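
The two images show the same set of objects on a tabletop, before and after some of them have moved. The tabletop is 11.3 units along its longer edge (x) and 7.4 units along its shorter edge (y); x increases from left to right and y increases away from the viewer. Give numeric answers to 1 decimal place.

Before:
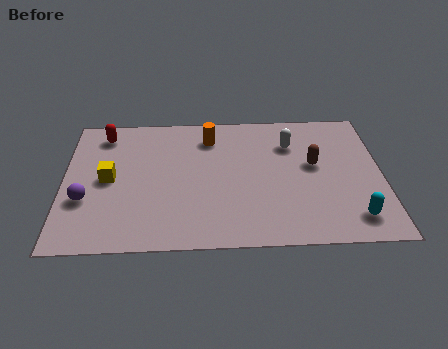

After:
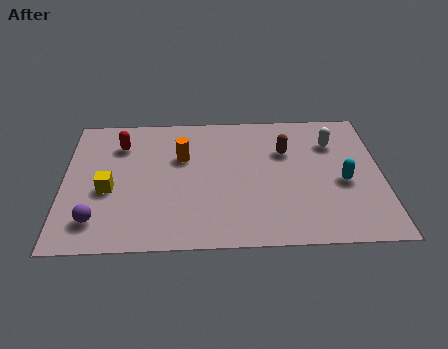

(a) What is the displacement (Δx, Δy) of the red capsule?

(0.6, -0.6)

The red capsule started near (1.4, 6.2) and ended near (2.0, 5.6).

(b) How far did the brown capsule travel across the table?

1.3

The brown capsule moved from about (8.9, 4.2) to (7.9, 5.0), a distance of √(1.0² + 0.8²) ≈ 1.3.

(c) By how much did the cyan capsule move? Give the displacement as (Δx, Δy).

(-0.3, 1.9)

The cyan capsule started near (10.2, 1.3) and ended near (9.9, 3.2).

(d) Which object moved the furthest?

the cyan capsule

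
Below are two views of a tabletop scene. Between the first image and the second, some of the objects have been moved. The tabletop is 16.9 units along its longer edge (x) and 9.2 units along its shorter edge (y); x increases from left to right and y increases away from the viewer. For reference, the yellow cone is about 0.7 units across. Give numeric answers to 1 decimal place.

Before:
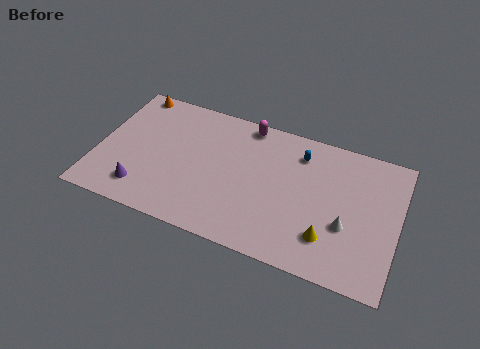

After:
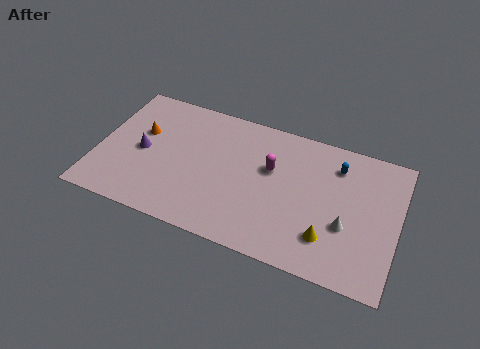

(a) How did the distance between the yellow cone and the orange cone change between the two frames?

-1.9

Before: roughly 13.3 units apart; after: 11.4. That's 1.9 units closer together.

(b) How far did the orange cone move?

2.8

The orange cone moved from about (1.4, 8.4) to (2.3, 5.7), a distance of √(0.9² + 2.7²) ≈ 2.8.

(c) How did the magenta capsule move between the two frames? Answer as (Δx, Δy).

(1.6, -2.6)

The magenta capsule started near (8.1, 8.3) and ended near (9.7, 5.7).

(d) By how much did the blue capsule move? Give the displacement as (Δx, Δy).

(2.1, -0.1)

From the two frames, the blue capsule sits at roughly (11.2, 7.3) before and (13.3, 7.2) after.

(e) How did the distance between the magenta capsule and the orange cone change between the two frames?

+0.7

Before: roughly 6.7 units apart; after: 7.4. That's 0.7 units further apart.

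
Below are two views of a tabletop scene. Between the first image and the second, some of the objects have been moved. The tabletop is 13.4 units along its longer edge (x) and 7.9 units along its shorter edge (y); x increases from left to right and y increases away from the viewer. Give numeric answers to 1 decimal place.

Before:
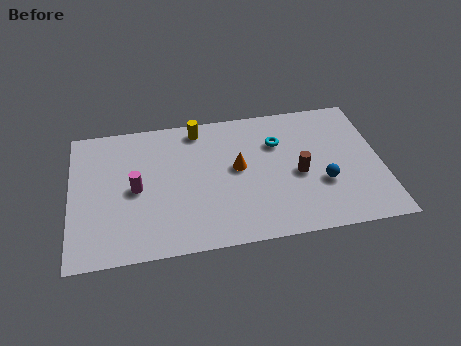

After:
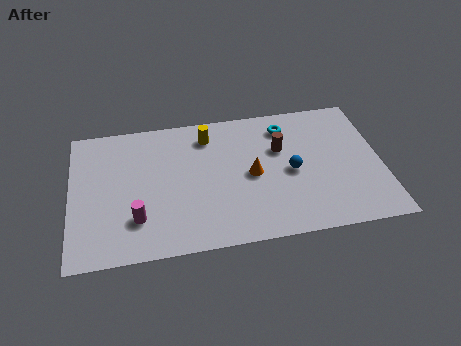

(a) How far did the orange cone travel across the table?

0.8

The orange cone was near (7.2, 4.3) before and (7.8, 3.8) after, so it travelled √(0.6² + 0.5²) ≈ 0.8 units.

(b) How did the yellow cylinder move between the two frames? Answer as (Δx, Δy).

(0.4, -0.5)

The yellow cylinder was at about (5.6, 6.9) and moved to about (6.0, 6.4).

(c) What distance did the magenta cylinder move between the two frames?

1.7

The magenta cylinder moved from about (2.8, 3.8) to (2.8, 2.1), a distance of √(0.0² + 1.7²) ≈ 1.7.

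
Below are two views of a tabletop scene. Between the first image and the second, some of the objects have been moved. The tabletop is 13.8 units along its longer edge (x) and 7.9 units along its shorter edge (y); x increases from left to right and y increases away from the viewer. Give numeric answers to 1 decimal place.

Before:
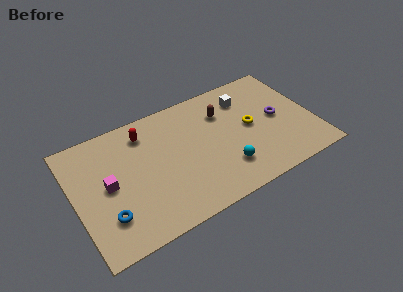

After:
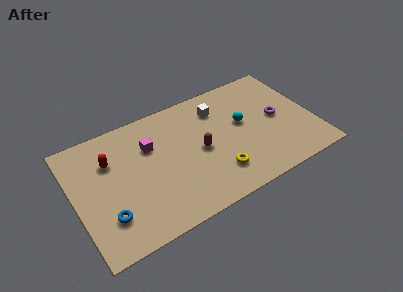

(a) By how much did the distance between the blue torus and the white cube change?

-1.4

The distance was about 9.5 in the first image and 8.1 in the second, so they moved 1.4 units closer together.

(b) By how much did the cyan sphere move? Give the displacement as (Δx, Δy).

(1.4, 2.5)

The cyan sphere was at about (8.4, 2.0) and moved to about (9.8, 4.5).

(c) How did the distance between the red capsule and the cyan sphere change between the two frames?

+1.7

The distance was about 6.0 in the first image and 7.7 in the second, so they moved 1.7 units further apart.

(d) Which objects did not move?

the purple torus and the blue torus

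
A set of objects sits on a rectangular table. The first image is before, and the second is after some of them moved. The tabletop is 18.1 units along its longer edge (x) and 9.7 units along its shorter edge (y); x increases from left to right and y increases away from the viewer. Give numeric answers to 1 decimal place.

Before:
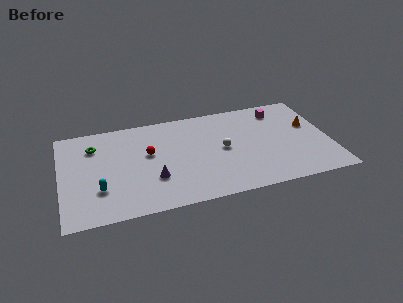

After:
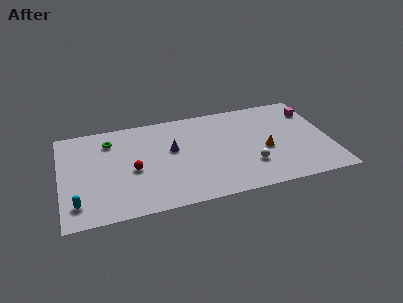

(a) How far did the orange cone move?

3.7

The orange cone moved from about (16.9, 5.9) to (13.7, 4.1), a distance of √(3.2² + 1.8²) ≈ 3.7.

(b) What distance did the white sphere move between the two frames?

2.7

The white sphere moved from about (10.9, 4.9) to (12.6, 2.8), a distance of √(1.7² + 2.1²) ≈ 2.7.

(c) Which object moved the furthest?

the orange cone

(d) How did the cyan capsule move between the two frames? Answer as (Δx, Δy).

(-1.5, -1.0)

The cyan capsule started near (2.5, 2.9) and ended near (1.0, 1.9).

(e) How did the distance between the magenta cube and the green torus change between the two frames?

+1.1

The distance was about 12.7 in the first image and 13.8 in the second, so they moved 1.1 units further apart.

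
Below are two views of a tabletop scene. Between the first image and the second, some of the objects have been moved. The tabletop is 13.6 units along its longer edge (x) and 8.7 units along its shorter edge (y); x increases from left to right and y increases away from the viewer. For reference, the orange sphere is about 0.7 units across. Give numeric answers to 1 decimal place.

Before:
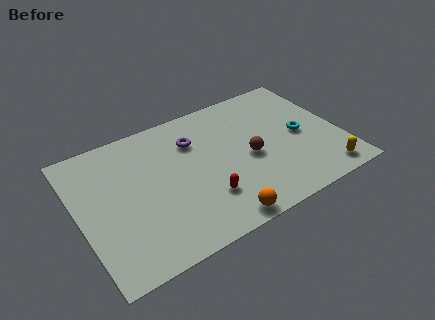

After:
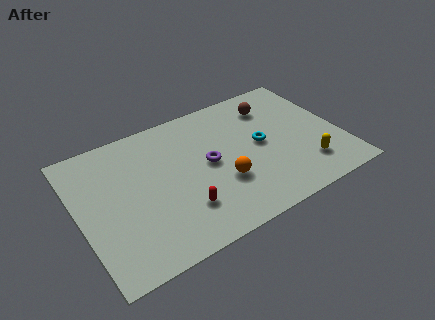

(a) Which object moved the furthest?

the brown sphere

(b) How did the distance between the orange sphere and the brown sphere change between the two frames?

+1.2

The distance was about 3.8 in the first image and 5.0 in the second, so they moved 1.2 units further apart.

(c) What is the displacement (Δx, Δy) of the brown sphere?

(1.7, 2.9)

From the two frames, the brown sphere sits at roughly (8.8, 3.9) before and (10.5, 6.8) after.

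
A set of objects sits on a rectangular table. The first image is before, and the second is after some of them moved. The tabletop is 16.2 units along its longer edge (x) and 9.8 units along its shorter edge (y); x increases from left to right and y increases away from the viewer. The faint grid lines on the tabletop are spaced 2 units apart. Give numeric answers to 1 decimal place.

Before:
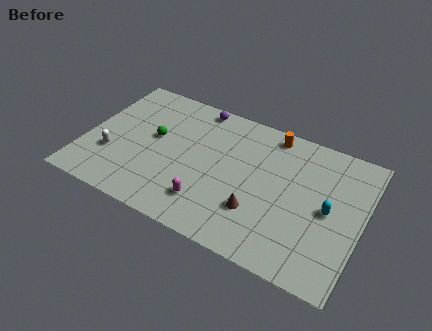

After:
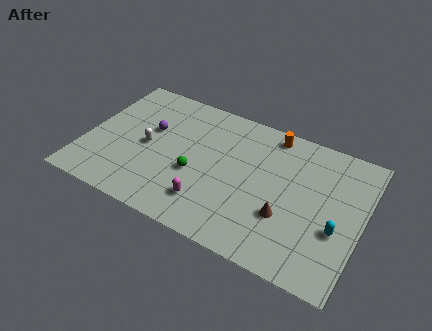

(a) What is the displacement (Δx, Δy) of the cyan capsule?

(0.6, -1.1)

The cyan capsule started near (14.3, 4.8) and ended near (14.9, 3.7).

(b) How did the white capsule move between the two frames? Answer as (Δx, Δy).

(1.9, 1.5)

The white capsule started near (1.7, 3.2) and ended near (3.6, 4.7).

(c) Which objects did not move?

the magenta capsule and the orange cylinder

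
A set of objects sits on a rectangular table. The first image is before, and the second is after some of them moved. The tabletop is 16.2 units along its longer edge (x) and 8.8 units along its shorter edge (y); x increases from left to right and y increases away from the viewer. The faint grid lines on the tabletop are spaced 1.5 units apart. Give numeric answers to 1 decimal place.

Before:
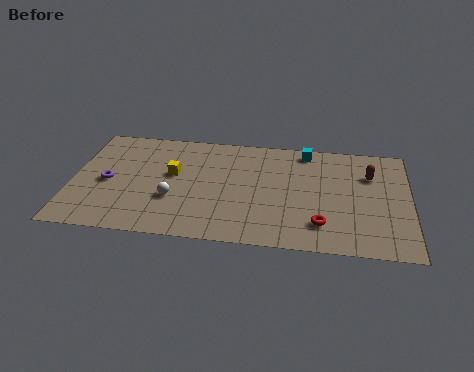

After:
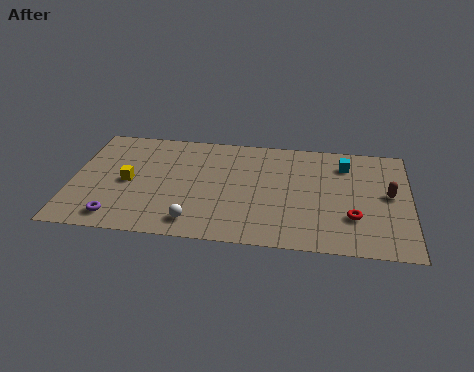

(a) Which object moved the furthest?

the purple torus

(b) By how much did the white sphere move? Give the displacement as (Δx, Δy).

(1.1, -1.7)

The white sphere started near (4.9, 3.1) and ended near (6.0, 1.4).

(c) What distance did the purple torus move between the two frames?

2.9

From (1.7, 4.1) to (2.3, 1.3), the purple torus covered √(0.6² + 2.8²) ≈ 2.9 units.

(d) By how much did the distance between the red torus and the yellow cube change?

+3.1

They were about 7.8 units apart before and 10.9 after — 3.1 units further apart.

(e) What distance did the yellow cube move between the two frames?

2.3

The yellow cube was near (4.8, 5.1) before and (2.7, 4.2) after, so it travelled √(2.1² + 0.9²) ≈ 2.3 units.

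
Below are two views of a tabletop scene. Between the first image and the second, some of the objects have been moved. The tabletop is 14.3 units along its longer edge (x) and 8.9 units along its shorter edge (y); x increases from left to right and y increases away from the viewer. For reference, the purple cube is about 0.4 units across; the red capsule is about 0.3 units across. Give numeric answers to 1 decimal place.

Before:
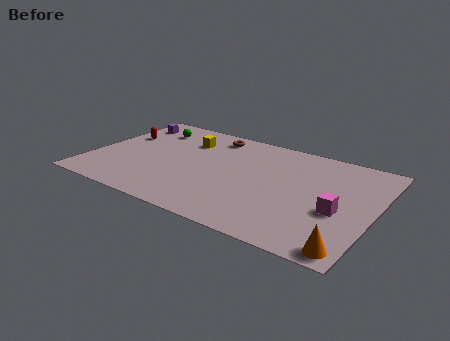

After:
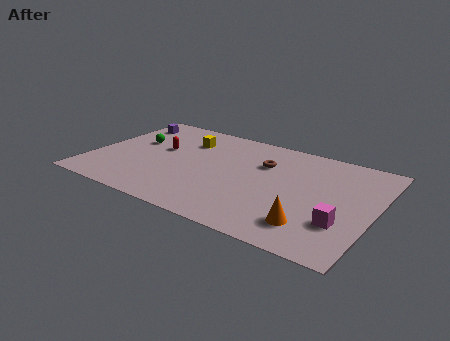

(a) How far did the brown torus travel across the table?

3.3

From (5.6, 7.6) to (8.5, 6.1), the brown torus covered √(2.9² + 1.5²) ≈ 3.3 units.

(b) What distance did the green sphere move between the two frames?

1.7

The green sphere was near (2.4, 7.0) before and (1.9, 5.4) after, so it travelled √(0.5² + 1.6²) ≈ 1.7 units.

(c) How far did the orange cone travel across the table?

2.2

From (13.5, 0.9) to (11.5, 1.9), the orange cone covered √(2.0² + 1.0²) ≈ 2.2 units.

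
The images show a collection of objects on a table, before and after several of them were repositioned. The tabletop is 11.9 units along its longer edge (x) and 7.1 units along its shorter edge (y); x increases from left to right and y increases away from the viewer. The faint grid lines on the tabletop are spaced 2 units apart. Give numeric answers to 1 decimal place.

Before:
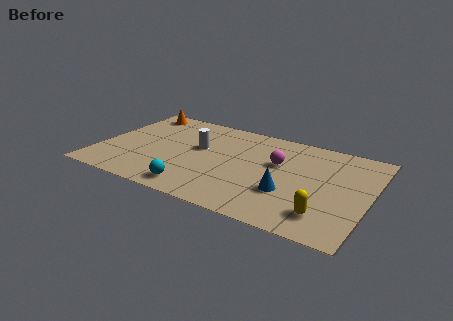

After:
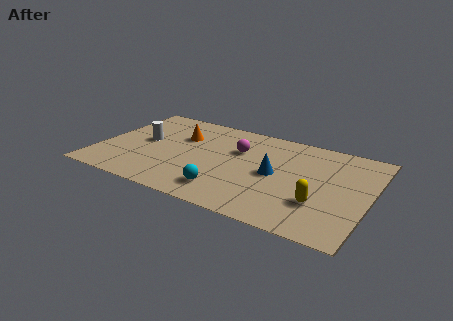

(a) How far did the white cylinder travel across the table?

2.4

The white cylinder moved from about (4.3, 4.2) to (1.9, 3.8), a distance of √(2.4² + 0.4²) ≈ 2.4.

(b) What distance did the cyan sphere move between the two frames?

1.4

The cyan sphere moved from about (4.6, 1.0) to (5.9, 1.4), a distance of √(1.3² + 0.4²) ≈ 1.4.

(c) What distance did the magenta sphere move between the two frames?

1.8

From (7.8, 4.4) to (6.0, 4.7), the magenta sphere covered √(1.8² + 0.3²) ≈ 1.8 units.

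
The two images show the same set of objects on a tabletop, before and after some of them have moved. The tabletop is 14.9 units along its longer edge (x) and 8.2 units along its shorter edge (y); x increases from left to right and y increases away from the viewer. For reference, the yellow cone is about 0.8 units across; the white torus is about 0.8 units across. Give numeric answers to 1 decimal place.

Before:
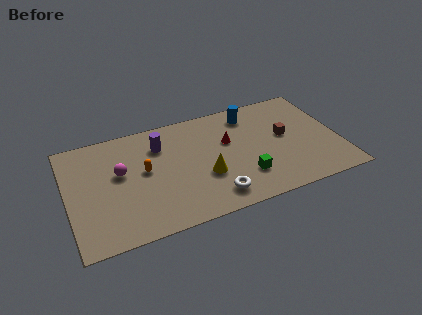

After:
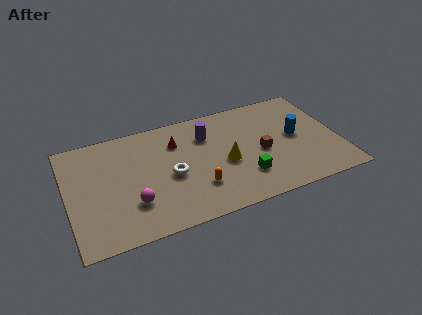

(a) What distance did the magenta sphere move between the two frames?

2.5

From (2.9, 4.8) to (3.4, 2.4), the magenta sphere covered √(0.5² + 2.4²) ≈ 2.5 units.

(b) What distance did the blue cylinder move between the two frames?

3.4

The blue cylinder was near (10.3, 6.8) before and (12.6, 4.3) after, so it travelled √(2.3² + 2.5²) ≈ 3.4 units.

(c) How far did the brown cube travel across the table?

1.6

From (12.0, 4.5) to (10.6, 3.7), the brown cube covered √(1.4² + 0.8²) ≈ 1.6 units.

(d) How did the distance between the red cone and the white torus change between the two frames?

-1.5

The distance was about 3.9 in the first image and 2.4 in the second, so they moved 1.5 units closer together.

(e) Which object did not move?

the green cube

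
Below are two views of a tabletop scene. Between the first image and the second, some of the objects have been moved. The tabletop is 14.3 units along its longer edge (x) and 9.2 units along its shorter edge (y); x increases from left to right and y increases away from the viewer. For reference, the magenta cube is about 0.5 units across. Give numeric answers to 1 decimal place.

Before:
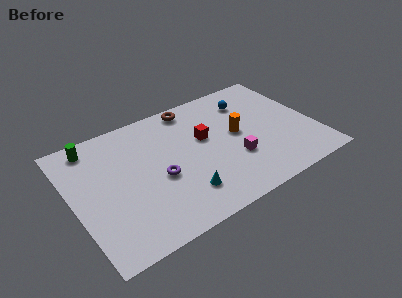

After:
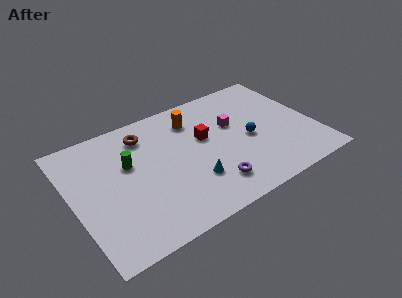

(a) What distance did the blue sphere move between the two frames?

2.9

The blue sphere was near (10.9, 7.1) before and (10.4, 4.2) after, so it travelled √(0.5² + 2.9²) ≈ 2.9 units.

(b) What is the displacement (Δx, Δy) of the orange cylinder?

(-2.3, 2.3)

The orange cylinder started near (9.8, 4.9) and ended near (7.5, 7.2).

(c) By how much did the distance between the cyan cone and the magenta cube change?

+0.8

Before: roughly 3.4 units apart; after: 4.2. That's 0.8 units further apart.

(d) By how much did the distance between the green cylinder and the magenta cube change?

-2.8

Before: roughly 9.1 units apart; after: 6.3. That's 2.8 units closer together.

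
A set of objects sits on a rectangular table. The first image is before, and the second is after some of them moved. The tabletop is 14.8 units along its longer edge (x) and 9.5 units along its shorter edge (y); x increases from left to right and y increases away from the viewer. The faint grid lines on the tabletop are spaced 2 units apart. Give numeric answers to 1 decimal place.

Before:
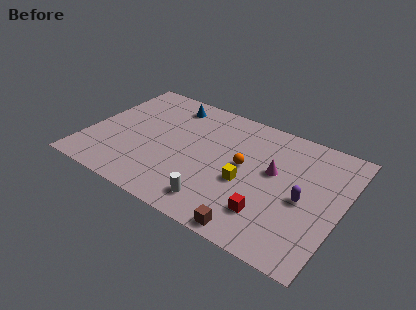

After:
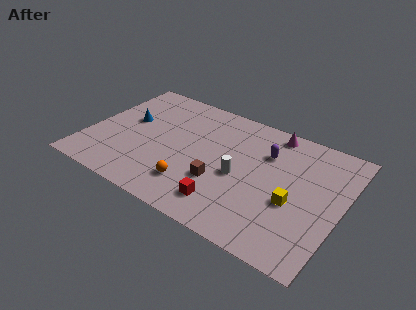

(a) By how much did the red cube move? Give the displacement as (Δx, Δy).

(-2.4, -0.5)

The red cube started near (11.0, 2.3) and ended near (8.6, 1.8).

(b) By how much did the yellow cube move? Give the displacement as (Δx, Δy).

(2.8, -0.1)

The yellow cube was at about (9.4, 3.9) and moved to about (12.2, 3.8).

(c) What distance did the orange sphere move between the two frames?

3.8

From (9.1, 5.1) to (6.6, 2.2), the orange sphere covered √(2.5² + 2.9²) ≈ 3.8 units.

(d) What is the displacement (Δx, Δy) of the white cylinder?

(0.9, 2.6)

The white cylinder was at about (8.1, 1.6) and moved to about (9.0, 4.2).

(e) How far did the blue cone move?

3.3

The blue cone was near (4.2, 8.0) before and (2.1, 5.5) after, so it travelled √(2.1² + 2.5²) ≈ 3.3 units.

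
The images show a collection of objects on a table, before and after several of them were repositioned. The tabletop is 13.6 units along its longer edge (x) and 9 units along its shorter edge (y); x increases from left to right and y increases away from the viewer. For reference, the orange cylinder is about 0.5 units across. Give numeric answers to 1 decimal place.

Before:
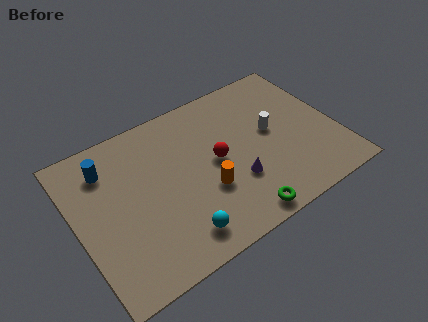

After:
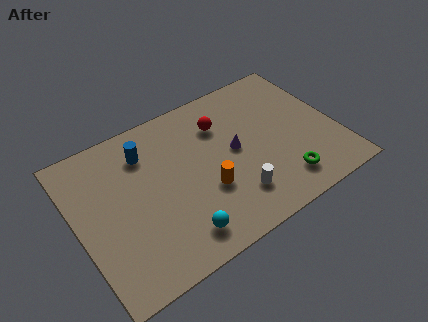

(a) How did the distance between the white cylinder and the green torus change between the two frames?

-2.2

They were about 4.7 units apart before and 2.5 after — 2.2 units closer together.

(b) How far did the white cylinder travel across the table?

3.8

From (10.3, 4.9) to (7.8, 2.1), the white cylinder covered √(2.5² + 2.8²) ≈ 3.8 units.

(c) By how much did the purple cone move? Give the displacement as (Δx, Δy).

(0.3, 1.8)

The purple cone started near (8.0, 2.9) and ended near (8.3, 4.7).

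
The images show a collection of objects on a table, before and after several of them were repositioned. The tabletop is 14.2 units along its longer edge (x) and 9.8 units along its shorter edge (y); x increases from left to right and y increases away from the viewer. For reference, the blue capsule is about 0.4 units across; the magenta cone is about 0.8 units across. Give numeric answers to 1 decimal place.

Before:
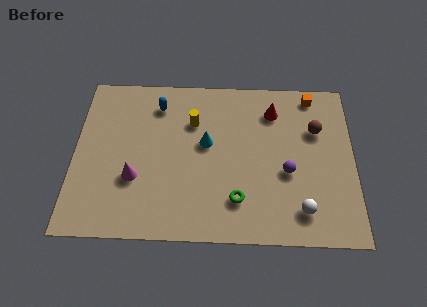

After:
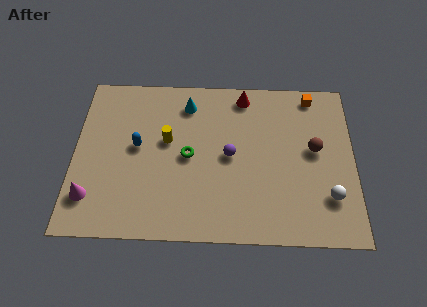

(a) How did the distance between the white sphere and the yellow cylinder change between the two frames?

+1.3

Before: roughly 7.5 units apart; after: 8.8. That's 1.3 units further apart.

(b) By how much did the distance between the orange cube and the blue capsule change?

+1.6

Before: roughly 7.9 units apart; after: 9.5. That's 1.6 units further apart.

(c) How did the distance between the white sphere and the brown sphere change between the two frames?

-2.0

They were about 4.9 units apart before and 2.9 after — 2.0 units closer together.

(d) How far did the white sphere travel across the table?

1.6

The white sphere moved from about (11.5, 1.8) to (12.9, 2.6), a distance of √(1.4² + 0.8²) ≈ 1.6.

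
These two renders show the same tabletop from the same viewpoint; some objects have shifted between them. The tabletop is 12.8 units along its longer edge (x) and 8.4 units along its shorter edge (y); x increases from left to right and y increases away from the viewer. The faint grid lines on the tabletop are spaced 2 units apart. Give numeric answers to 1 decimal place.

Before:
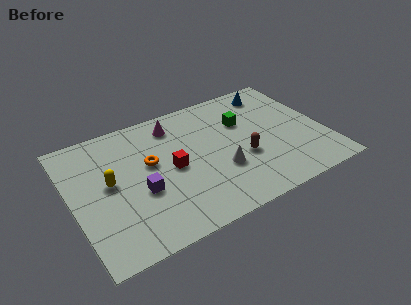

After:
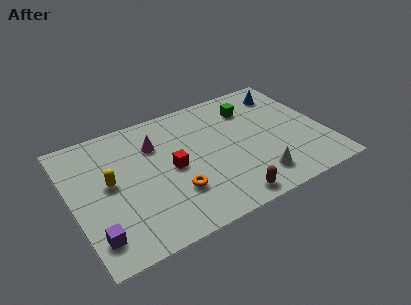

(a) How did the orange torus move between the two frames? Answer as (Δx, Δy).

(0.9, -2.4)

The orange torus started near (4.0, 4.9) and ended near (4.9, 2.5).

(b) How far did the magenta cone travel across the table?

1.4

The magenta cone was near (5.5, 6.9) before and (4.4, 6.0) after, so it travelled √(1.1² + 0.9²) ≈ 1.4 units.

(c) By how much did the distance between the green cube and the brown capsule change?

+3.5

Before: roughly 2.4 units apart; after: 5.9. That's 3.5 units further apart.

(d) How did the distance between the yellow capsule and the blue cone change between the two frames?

+0.5

Before: roughly 9.2 units apart; after: 9.7. That's 0.5 units further apart.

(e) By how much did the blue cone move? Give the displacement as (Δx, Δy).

(0.6, -0.3)

The blue cone was at about (10.7, 7.1) and moved to about (11.3, 6.8).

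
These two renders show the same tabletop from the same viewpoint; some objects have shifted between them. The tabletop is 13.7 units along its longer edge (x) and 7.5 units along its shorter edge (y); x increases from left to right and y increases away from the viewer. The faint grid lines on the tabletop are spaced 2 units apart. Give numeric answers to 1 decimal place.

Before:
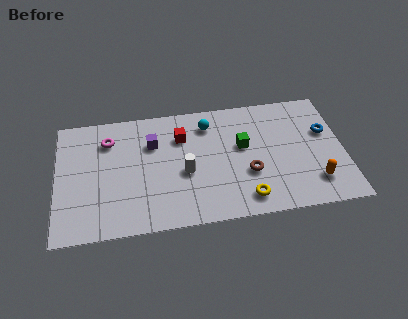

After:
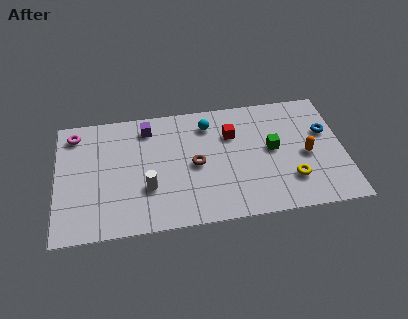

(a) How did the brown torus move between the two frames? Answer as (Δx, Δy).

(-2.5, 0.9)

From the two frames, the brown torus sits at roughly (9.1, 2.7) before and (6.6, 3.6) after.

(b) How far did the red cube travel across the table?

2.4

The red cube moved from about (6.0, 5.4) to (8.4, 5.2), a distance of √(2.4² + 0.2²) ≈ 2.4.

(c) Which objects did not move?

the cyan sphere and the blue torus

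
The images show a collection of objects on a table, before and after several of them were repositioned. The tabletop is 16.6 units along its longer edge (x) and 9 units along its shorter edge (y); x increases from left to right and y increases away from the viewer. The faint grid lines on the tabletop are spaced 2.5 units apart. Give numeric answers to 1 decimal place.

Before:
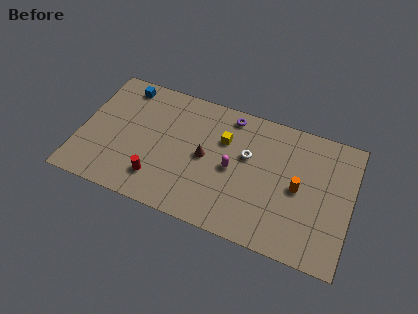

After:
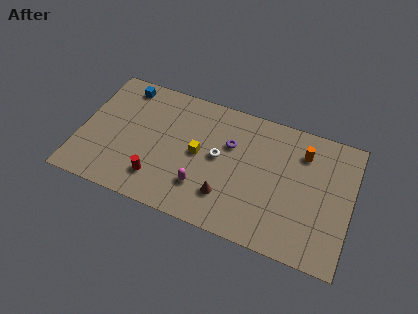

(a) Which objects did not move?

the red cylinder and the blue cube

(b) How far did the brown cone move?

2.7

The brown cone moved from about (7.7, 4.5) to (9.2, 2.3), a distance of √(1.5² + 2.2²) ≈ 2.7.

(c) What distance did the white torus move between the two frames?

1.8

From (10.2, 5.5) to (8.5, 4.8), the white torus covered √(1.7² + 0.7²) ≈ 1.8 units.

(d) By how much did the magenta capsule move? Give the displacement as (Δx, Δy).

(-1.7, -1.9)

From the two frames, the magenta capsule sits at roughly (9.4, 4.3) before and (7.7, 2.4) after.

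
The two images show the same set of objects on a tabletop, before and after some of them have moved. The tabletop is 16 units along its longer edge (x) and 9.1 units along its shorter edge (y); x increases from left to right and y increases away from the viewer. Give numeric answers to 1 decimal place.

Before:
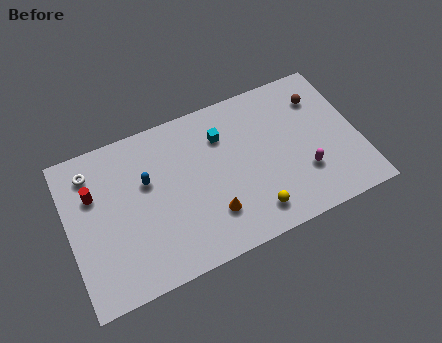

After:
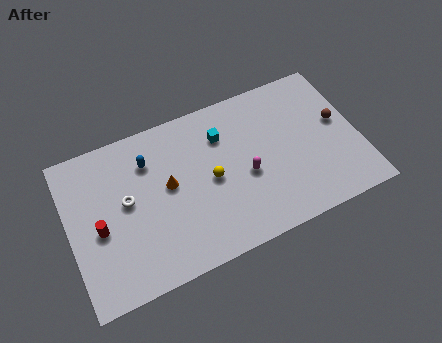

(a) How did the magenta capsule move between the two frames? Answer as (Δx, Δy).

(-3.1, 1.1)

The magenta capsule started near (12.8, 2.8) and ended near (9.7, 3.9).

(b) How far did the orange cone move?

3.3

From (7.6, 2.4) to (5.5, 5.0), the orange cone covered √(2.1² + 2.6²) ≈ 3.3 units.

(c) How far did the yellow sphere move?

3.4

The yellow sphere was near (9.8, 1.6) before and (7.8, 4.4) after, so it travelled √(2.0² + 2.8²) ≈ 3.4 units.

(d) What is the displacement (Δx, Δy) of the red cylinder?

(0.1, -2.1)

The red cylinder was at about (1.5, 6.1) and moved to about (1.6, 4.0).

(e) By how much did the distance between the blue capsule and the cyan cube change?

-0.3

The distance was about 4.4 in the first image and 4.1 in the second, so they moved 0.3 units closer together.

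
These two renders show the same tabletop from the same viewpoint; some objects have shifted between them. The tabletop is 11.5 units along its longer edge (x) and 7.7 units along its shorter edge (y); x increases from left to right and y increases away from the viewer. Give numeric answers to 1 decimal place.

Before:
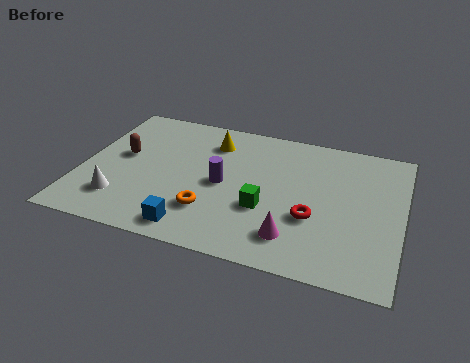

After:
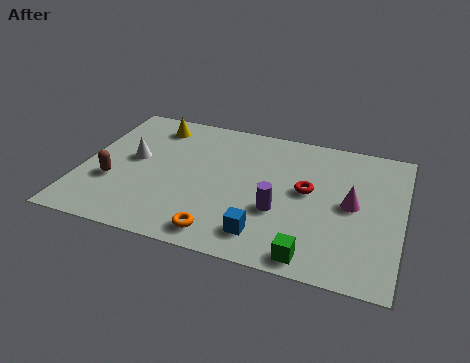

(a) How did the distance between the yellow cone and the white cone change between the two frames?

-2.8

Before: roughly 5.1 units apart; after: 2.3. That's 2.8 units closer together.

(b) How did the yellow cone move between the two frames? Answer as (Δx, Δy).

(-2.2, 0.4)

The yellow cone started near (4.5, 6.0) and ended near (2.3, 6.4).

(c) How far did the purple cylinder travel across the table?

2.3

The purple cylinder was near (5.1, 3.7) before and (7.2, 2.8) after, so it travelled √(2.1² + 0.9²) ≈ 2.3 units.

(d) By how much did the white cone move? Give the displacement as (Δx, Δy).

(0.2, 2.4)

From the two frames, the white cone sits at roughly (1.6, 1.8) before and (1.8, 4.2) after.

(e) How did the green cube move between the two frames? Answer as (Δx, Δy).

(1.8, -2.0)

The green cube started near (6.7, 2.8) and ended near (8.5, 0.8).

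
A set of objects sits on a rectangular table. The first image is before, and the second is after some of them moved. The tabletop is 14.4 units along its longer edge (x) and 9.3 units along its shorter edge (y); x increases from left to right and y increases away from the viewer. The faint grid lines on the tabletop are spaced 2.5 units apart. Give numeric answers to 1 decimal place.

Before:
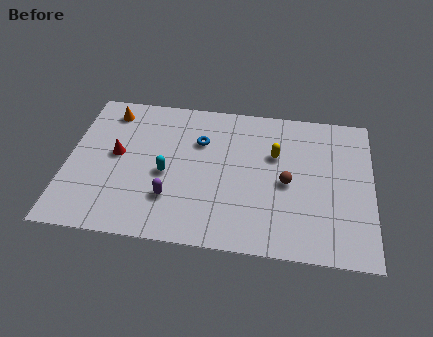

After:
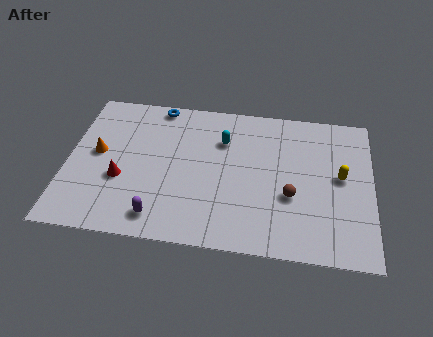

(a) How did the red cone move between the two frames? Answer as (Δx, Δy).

(0.3, -1.5)

The red cone was at about (2.3, 5.0) and moved to about (2.6, 3.5).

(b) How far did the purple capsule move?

1.3

The purple capsule moved from about (5.0, 2.6) to (4.5, 1.4), a distance of √(0.5² + 1.2²) ≈ 1.3.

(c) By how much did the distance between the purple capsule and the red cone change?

-0.8

They were about 3.6 units apart before and 2.8 after — 0.8 units closer together.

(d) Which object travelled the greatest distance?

the cyan capsule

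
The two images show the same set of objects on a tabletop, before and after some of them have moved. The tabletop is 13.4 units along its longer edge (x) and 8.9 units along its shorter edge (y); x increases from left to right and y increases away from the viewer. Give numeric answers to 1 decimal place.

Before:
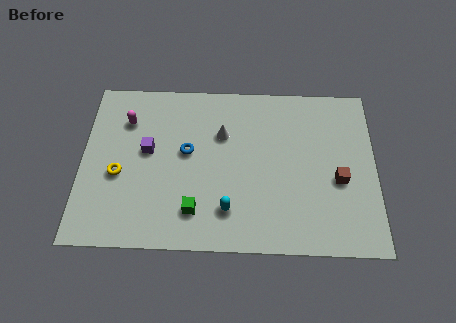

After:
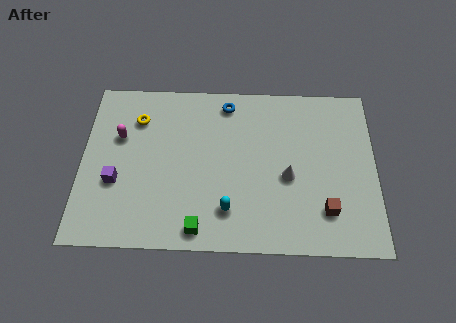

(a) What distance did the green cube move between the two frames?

0.9

From (5.2, 1.9) to (5.4, 1.0), the green cube covered √(0.2² + 0.9²) ≈ 0.9 units.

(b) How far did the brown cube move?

1.7

From (11.7, 3.7) to (11.1, 2.1), the brown cube covered √(0.6² + 1.6²) ≈ 1.7 units.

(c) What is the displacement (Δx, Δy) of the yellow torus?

(0.8, 3.0)

The yellow torus started near (1.7, 3.7) and ended near (2.5, 6.7).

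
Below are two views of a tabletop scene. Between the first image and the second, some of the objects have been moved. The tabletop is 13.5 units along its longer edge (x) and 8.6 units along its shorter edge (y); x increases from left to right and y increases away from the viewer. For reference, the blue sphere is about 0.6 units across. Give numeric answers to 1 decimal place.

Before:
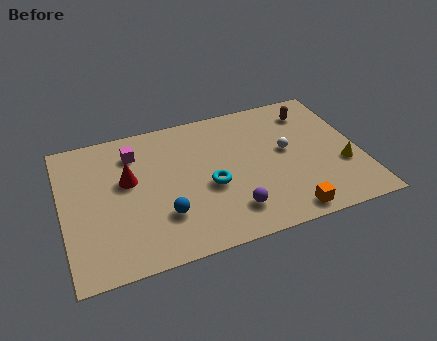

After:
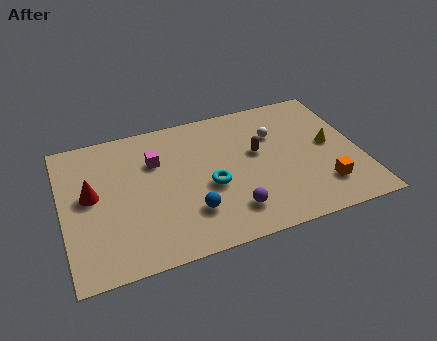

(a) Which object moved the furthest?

the brown capsule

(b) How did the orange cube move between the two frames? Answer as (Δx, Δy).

(1.8, 1.1)

The orange cube was at about (9.8, 0.9) and moved to about (11.6, 2.0).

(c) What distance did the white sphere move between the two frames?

1.3

From (10.2, 4.7) to (9.8, 5.9), the white sphere covered √(0.4² + 1.2²) ≈ 1.3 units.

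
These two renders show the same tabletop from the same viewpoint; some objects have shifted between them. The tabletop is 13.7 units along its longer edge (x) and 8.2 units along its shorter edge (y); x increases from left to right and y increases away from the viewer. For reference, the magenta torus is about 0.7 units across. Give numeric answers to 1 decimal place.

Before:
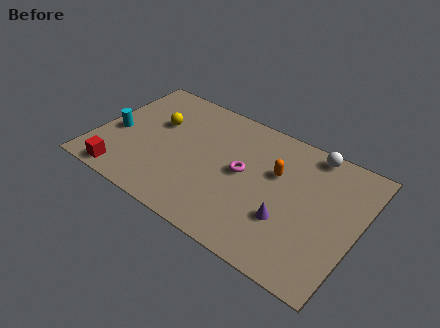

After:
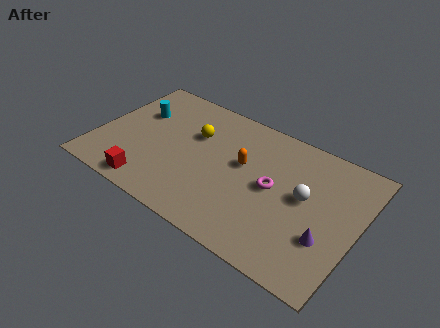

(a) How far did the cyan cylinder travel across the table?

2.1

The cyan cylinder moved from about (1.0, 3.5) to (1.8, 5.4), a distance of √(0.8² + 1.9²) ≈ 2.1.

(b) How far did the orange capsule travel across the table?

1.7

The orange capsule was near (9.3, 5.2) before and (7.6, 4.8) after, so it travelled √(1.7² + 0.4²) ≈ 1.7 units.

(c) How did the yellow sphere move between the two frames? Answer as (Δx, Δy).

(2.0, 0.2)

The yellow sphere started near (2.9, 5.2) and ended near (4.9, 5.4).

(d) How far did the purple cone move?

2.0

The purple cone moved from about (10.3, 2.7) to (12.3, 2.7), a distance of √(2.0² + 0.0²) ≈ 2.0.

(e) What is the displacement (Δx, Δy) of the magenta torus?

(1.6, -0.1)

The magenta torus started near (7.7, 4.3) and ended near (9.3, 4.2).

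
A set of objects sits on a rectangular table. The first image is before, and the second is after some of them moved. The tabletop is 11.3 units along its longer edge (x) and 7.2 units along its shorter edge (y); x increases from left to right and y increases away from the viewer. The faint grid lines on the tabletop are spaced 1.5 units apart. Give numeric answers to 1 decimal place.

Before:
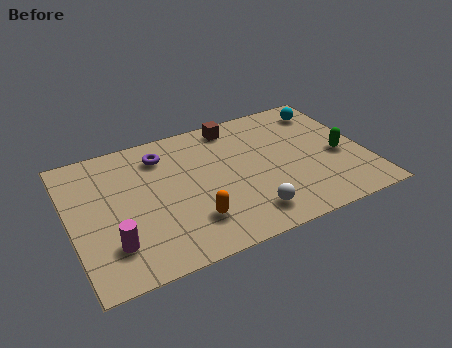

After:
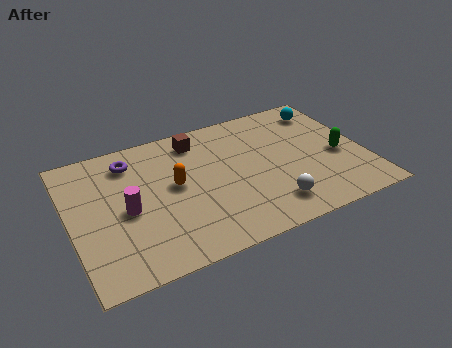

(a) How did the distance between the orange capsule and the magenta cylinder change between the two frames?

-1.0

Before: roughly 3.0 units apart; after: 2.0. That's 1.0 units closer together.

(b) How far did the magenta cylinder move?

1.7

The magenta cylinder moved from about (1.4, 1.8) to (2.1, 3.3), a distance of √(0.7² + 1.5²) ≈ 1.7.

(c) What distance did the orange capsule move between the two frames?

2.1

The orange capsule was near (4.4, 1.8) before and (4.0, 3.9) after, so it travelled √(0.4² + 2.1²) ≈ 2.1 units.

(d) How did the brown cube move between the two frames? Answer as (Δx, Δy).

(-1.5, -0.3)

From the two frames, the brown cube sits at roughly (6.6, 6.3) before and (5.1, 6.0) after.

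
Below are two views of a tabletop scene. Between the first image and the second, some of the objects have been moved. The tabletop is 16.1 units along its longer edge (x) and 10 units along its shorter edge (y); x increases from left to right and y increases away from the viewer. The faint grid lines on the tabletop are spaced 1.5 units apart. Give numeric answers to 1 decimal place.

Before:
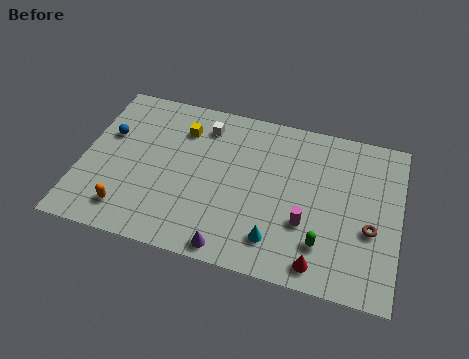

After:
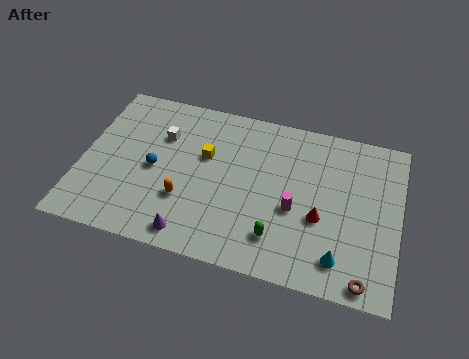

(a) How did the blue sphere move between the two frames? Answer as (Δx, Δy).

(2.5, -1.6)

The blue sphere started near (1.2, 6.3) and ended near (3.7, 4.7).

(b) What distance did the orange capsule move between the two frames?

3.1

The orange capsule was near (2.6, 1.8) before and (5.4, 3.2) after, so it travelled √(2.8² + 1.4²) ≈ 3.1 units.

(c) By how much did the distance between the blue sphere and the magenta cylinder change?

-3.5

Before: roughly 10.7 units apart; after: 7.2. That's 3.5 units closer together.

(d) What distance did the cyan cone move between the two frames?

3.2

The cyan cone moved from about (10.1, 2.0) to (13.3, 1.8), a distance of √(3.2² + 0.2²) ≈ 3.2.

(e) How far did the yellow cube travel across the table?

1.9

The yellow cube was near (4.9, 7.6) before and (6.2, 6.2) after, so it travelled √(1.3² + 1.4²) ≈ 1.9 units.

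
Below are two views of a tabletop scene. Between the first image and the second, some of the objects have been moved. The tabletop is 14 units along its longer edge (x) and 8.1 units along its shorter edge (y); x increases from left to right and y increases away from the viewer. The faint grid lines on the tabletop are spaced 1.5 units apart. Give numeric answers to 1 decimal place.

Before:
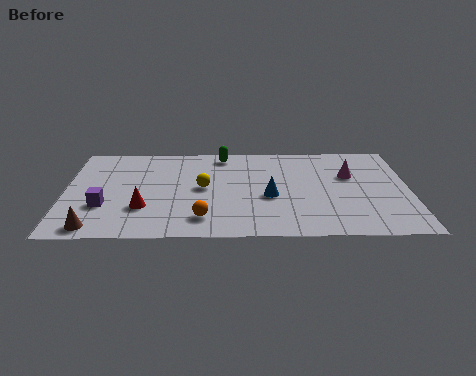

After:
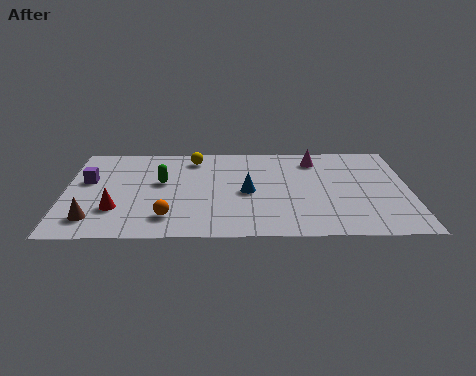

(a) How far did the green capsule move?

3.5

The green capsule moved from about (6.4, 7.1) to (3.9, 4.7), a distance of √(2.5² + 2.4²) ≈ 3.5.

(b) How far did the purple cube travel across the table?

2.3

From (1.6, 2.7) to (0.9, 4.9), the purple cube covered √(0.7² + 2.2²) ≈ 2.3 units.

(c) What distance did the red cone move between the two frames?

1.1

The red cone was near (3.2, 2.5) before and (2.1, 2.4) after, so it travelled √(1.1² + 0.1²) ≈ 1.1 units.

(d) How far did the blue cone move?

1.0

The blue cone was near (8.3, 3.4) before and (7.4, 3.8) after, so it travelled √(0.9² + 0.4²) ≈ 1.0 units.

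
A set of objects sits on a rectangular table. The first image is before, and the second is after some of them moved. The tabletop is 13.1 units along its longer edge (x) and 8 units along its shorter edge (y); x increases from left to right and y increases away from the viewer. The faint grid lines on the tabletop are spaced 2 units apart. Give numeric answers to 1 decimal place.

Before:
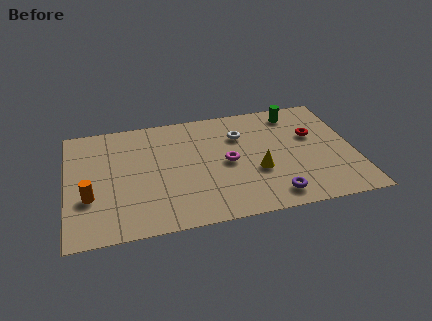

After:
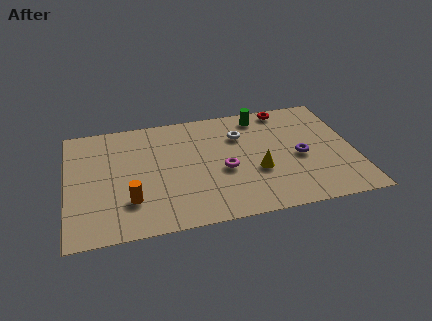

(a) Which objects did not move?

the yellow cone and the white torus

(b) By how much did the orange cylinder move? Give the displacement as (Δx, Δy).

(1.8, -0.6)

The orange cylinder was at about (1.0, 2.8) and moved to about (2.8, 2.2).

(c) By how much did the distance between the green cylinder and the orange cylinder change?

-2.6

The distance was about 10.4 in the first image and 7.8 in the second, so they moved 2.6 units closer together.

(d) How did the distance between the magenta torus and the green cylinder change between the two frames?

-0.4

Before: roughly 4.4 units apart; after: 4.0. That's 0.4 units closer together.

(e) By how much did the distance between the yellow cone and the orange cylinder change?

-1.7

Before: roughly 7.6 units apart; after: 5.9. That's 1.7 units closer together.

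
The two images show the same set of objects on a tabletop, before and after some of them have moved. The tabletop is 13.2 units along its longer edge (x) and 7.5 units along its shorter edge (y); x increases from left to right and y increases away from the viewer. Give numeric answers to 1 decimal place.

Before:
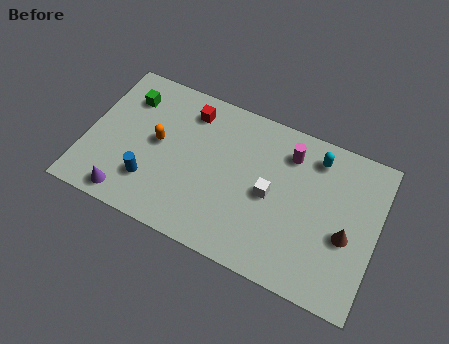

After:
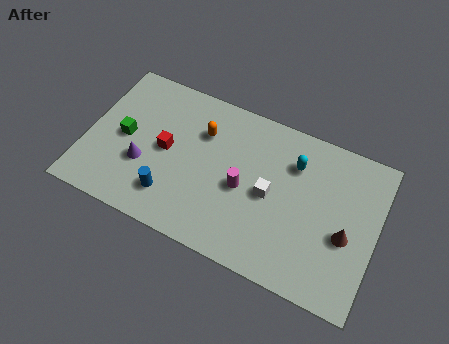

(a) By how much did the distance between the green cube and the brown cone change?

-0.4

They were about 10.6 units apart before and 10.2 after — 0.4 units closer together.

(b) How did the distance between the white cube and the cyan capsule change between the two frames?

-1.1

The distance was about 3.2 in the first image and 2.1 in the second, so they moved 1.1 units closer together.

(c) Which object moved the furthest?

the magenta cylinder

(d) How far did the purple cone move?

1.9

The purple cone moved from about (2.2, 0.9) to (2.7, 2.7), a distance of √(0.5² + 1.8²) ≈ 1.9.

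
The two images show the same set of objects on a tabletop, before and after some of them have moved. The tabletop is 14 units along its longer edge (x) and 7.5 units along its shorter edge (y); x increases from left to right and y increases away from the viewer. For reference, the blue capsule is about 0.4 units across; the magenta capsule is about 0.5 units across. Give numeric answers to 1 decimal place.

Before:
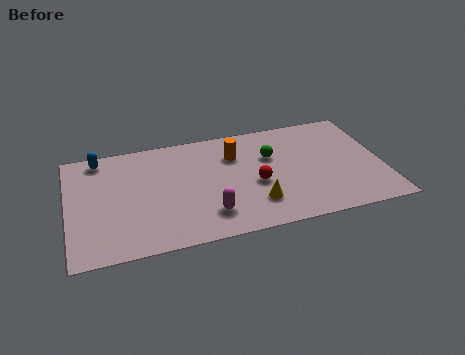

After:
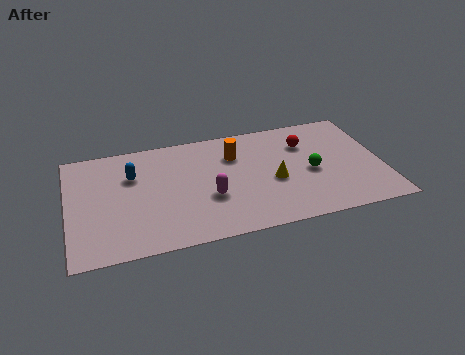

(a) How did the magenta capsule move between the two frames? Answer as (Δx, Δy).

(0.1, 1.1)

The magenta capsule was at about (6.1, 1.7) and moved to about (6.2, 2.8).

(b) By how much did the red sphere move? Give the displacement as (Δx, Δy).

(2.4, 2.2)

From the two frames, the red sphere sits at roughly (8.3, 3.2) before and (10.7, 5.4) after.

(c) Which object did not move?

the orange cylinder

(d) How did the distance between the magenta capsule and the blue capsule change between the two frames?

-2.7

Before: roughly 6.7 units apart; after: 4.0. That's 2.7 units closer together.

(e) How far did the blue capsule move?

2.1

The blue capsule moved from about (1.5, 6.6) to (2.9, 5.1), a distance of √(1.4² + 1.5²) ≈ 2.1.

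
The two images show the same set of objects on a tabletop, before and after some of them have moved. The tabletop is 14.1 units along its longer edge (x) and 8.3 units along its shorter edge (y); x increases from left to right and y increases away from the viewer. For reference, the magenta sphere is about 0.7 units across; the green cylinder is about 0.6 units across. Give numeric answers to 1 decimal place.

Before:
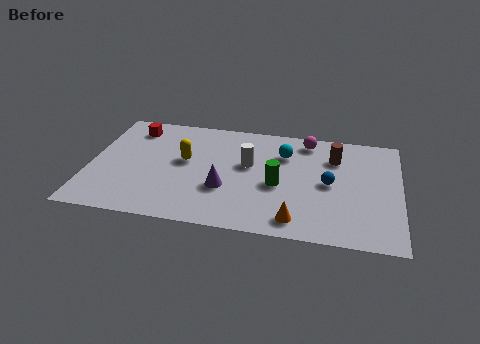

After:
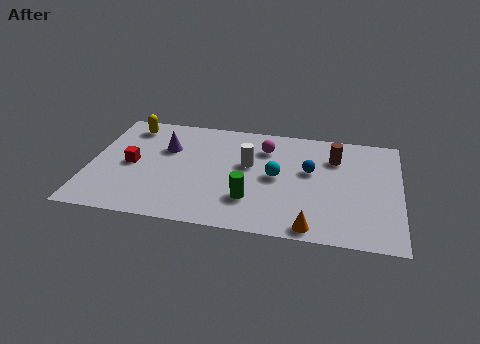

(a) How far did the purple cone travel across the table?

3.8

The purple cone was near (6.2, 2.9) before and (3.4, 5.5) after, so it travelled √(2.8² + 2.6²) ≈ 3.8 units.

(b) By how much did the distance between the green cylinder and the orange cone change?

+0.6

The distance was about 2.6 in the first image and 3.2 in the second, so they moved 0.6 units further apart.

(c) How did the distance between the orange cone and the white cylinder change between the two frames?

+0.7

Before: roughly 4.4 units apart; after: 5.1. That's 0.7 units further apart.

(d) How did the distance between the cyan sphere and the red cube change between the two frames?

-0.4

They were about 7.0 units apart before and 6.6 after — 0.4 units closer together.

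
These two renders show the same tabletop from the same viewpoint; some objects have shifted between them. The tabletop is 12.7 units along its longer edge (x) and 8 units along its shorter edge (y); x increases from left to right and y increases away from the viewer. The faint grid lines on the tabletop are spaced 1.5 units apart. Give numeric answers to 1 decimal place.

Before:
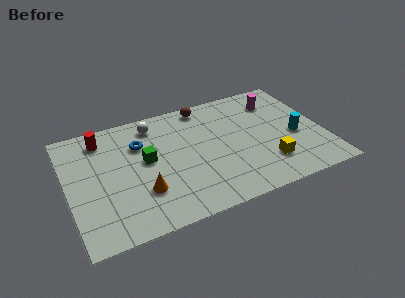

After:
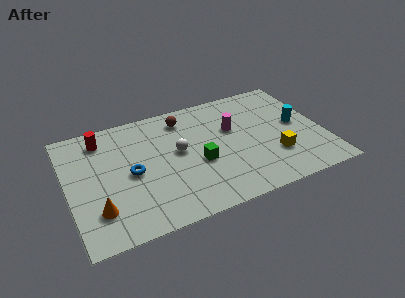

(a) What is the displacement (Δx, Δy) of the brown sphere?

(-1.1, -0.5)

The brown sphere started near (7.1, 7.1) and ended near (6.0, 6.6).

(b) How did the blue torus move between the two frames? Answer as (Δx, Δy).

(-0.6, -1.8)

The blue torus started near (3.7, 5.6) and ended near (3.1, 3.8).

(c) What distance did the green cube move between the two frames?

2.7

From (3.9, 4.4) to (6.4, 3.3), the green cube covered √(2.5² + 1.1²) ≈ 2.7 units.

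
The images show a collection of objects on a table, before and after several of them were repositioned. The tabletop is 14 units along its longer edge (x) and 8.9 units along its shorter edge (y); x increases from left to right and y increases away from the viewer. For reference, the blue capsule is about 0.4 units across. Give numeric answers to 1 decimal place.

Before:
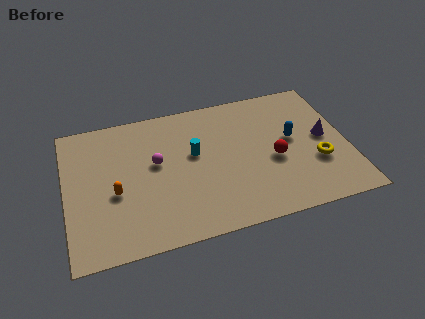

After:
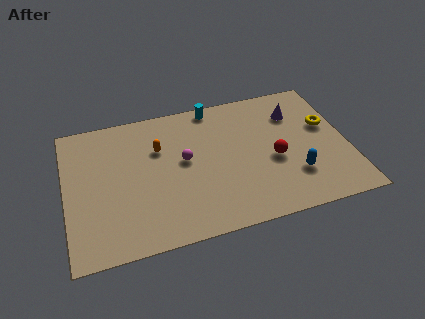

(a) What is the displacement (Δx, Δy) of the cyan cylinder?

(1.2, 2.9)

The cyan cylinder started near (6.4, 5.2) and ended near (7.6, 8.1).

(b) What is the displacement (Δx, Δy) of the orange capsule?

(2.3, 2.3)

From the two frames, the orange capsule sits at roughly (2.4, 3.7) before and (4.7, 6.0) after.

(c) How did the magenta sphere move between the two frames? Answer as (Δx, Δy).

(1.4, -0.2)

The magenta sphere started near (4.5, 5.1) and ended near (5.9, 4.9).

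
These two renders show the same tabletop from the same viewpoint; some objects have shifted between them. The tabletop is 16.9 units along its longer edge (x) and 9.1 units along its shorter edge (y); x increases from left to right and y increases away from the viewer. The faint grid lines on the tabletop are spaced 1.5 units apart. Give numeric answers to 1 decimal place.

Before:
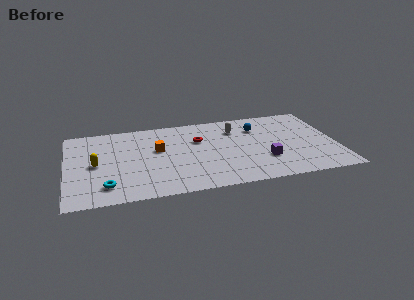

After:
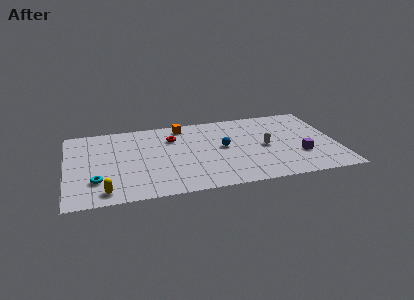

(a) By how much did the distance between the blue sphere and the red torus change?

-0.3

The distance was about 3.9 in the first image and 3.6 in the second, so they moved 0.3 units closer together.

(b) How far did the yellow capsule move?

3.2

The yellow capsule moved from about (1.8, 4.4) to (2.3, 1.2), a distance of √(0.5² + 3.2²) ≈ 3.2.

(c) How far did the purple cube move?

2.2

From (12.3, 2.8) to (14.5, 2.9), the purple cube covered √(2.2² + 0.1²) ≈ 2.2 units.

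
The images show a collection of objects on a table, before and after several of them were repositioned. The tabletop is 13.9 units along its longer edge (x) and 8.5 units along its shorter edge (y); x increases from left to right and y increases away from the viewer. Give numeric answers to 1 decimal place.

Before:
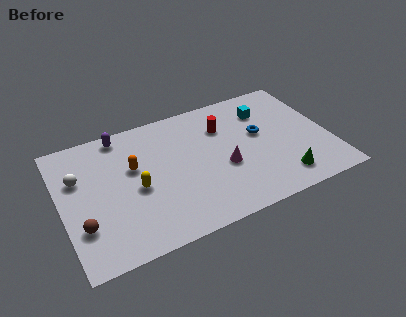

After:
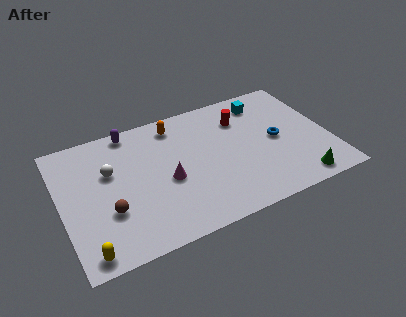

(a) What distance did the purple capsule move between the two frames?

0.5

The purple capsule was near (3.4, 7.6) before and (3.9, 7.7) after, so it travelled √(0.5² + 0.1²) ≈ 0.5 units.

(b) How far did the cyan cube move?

0.6

From (10.9, 6.4) to (10.9, 7.0), the cyan cube covered √(0.0² + 0.6²) ≈ 0.6 units.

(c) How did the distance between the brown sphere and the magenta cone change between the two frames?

-4.3

The distance was about 7.5 in the first image and 3.2 in the second, so they moved 4.3 units closer together.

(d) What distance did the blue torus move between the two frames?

1.1

From (10.4, 4.9) to (11.2, 4.2), the blue torus covered √(0.8² + 0.7²) ≈ 1.1 units.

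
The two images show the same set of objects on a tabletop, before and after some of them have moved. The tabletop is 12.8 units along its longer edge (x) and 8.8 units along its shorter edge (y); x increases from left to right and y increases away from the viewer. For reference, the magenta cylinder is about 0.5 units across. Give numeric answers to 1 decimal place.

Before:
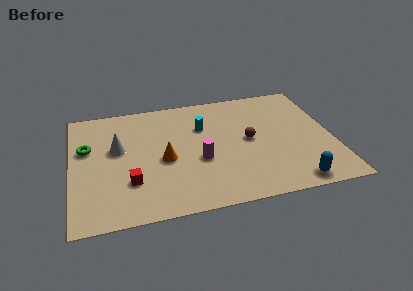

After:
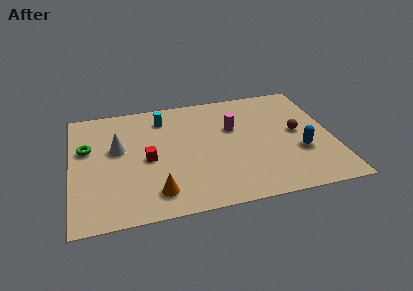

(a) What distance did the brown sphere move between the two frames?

2.4

From (8.7, 4.5) to (11.1, 4.6), the brown sphere covered √(2.4² + 0.1²) ≈ 2.4 units.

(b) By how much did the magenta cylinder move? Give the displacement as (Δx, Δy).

(1.8, 2.1)

The magenta cylinder was at about (6.2, 3.5) and moved to about (8.0, 5.6).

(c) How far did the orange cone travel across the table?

2.4

The orange cone was near (4.5, 3.9) before and (4.0, 1.6) after, so it travelled √(0.5² + 2.3²) ≈ 2.4 units.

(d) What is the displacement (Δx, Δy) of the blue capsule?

(0.5, 2.2)

The blue capsule started near (10.6, 0.9) and ended near (11.1, 3.1).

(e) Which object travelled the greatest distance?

the magenta cylinder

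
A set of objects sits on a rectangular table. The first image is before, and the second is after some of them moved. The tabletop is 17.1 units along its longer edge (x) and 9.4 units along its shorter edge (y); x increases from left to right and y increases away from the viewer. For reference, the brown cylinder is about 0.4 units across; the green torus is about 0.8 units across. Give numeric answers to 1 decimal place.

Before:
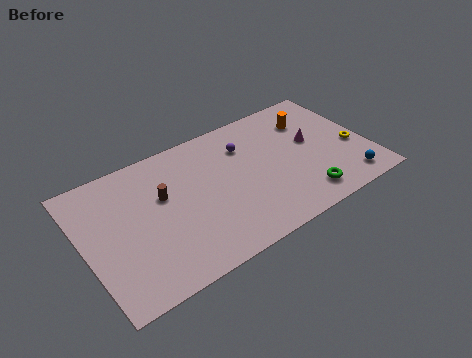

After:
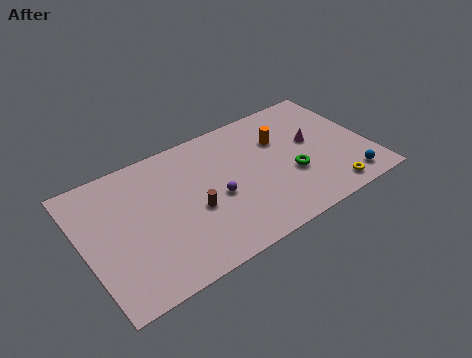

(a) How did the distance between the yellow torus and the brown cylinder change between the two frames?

-3.3

The distance was about 11.6 in the first image and 8.3 in the second, so they moved 3.3 units closer together.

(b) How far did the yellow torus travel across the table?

3.3

The yellow torus was near (16.2, 3.8) before and (14.2, 1.2) after, so it travelled √(2.0² + 2.6²) ≈ 3.3 units.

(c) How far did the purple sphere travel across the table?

3.6

The purple sphere was near (10.0, 6.9) before and (7.8, 4.1) after, so it travelled √(2.2² + 2.8²) ≈ 3.6 units.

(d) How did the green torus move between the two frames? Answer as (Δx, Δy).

(-0.4, 1.9)

From the two frames, the green torus sits at roughly (12.7, 1.6) before and (12.3, 3.5) after.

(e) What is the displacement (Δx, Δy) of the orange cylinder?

(-2.0, -0.6)

The orange cylinder started near (14.1, 7.0) and ended near (12.1, 6.4).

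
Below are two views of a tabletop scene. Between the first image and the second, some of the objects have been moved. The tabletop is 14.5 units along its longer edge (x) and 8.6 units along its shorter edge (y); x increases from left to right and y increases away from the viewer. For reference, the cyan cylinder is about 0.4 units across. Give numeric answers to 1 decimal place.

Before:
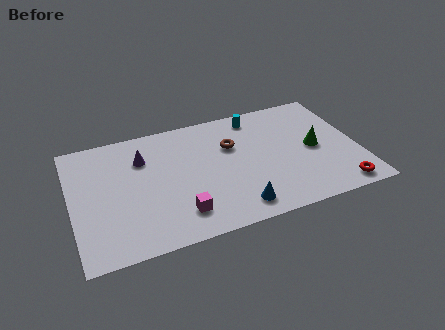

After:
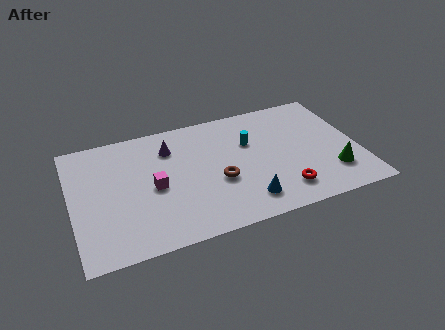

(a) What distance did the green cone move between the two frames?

2.1

The green cone was near (12.3, 4.2) before and (13.0, 2.2) after, so it travelled √(0.7² + 2.0²) ≈ 2.1 units.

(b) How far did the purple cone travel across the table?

1.4

The purple cone moved from about (3.7, 6.2) to (5.1, 6.5), a distance of √(1.4² + 0.3²) ≈ 1.4.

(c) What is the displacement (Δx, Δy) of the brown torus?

(-0.9, -2.3)

The brown torus was at about (8.2, 5.7) and moved to about (7.3, 3.4).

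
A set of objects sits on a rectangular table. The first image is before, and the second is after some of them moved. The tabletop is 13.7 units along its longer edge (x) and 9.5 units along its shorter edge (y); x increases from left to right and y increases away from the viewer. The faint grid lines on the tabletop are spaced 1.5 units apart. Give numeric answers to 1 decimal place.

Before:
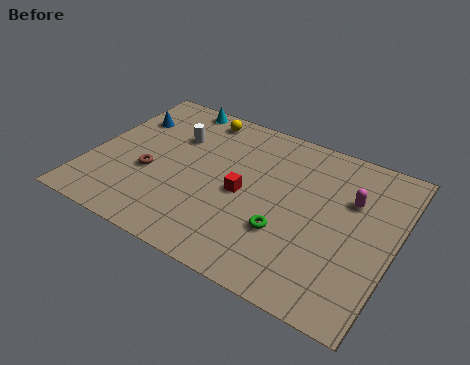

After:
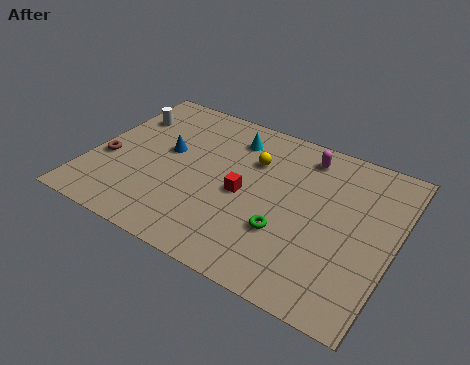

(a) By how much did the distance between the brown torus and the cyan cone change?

+1.5

Before: roughly 5.0 units apart; after: 6.5. That's 1.5 units further apart.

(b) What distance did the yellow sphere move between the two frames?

3.3

From (4.3, 8.3) to (7.1, 6.6), the yellow sphere covered √(2.8² + 1.7²) ≈ 3.3 units.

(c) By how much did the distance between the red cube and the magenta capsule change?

-0.7

They were about 5.0 units apart before and 4.3 after — 0.7 units closer together.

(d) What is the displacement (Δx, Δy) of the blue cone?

(2.1, -1.4)

From the two frames, the blue cone sits at roughly (1.2, 6.8) before and (3.3, 5.4) after.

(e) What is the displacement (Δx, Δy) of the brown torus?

(-2.0, 0.0)

The brown torus was at about (2.8, 3.7) and moved to about (0.8, 3.7).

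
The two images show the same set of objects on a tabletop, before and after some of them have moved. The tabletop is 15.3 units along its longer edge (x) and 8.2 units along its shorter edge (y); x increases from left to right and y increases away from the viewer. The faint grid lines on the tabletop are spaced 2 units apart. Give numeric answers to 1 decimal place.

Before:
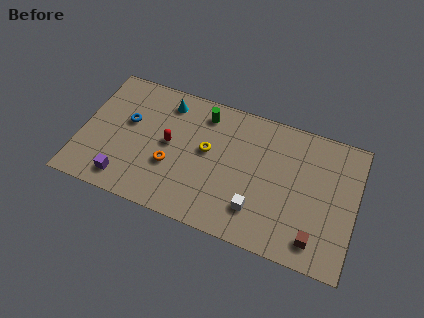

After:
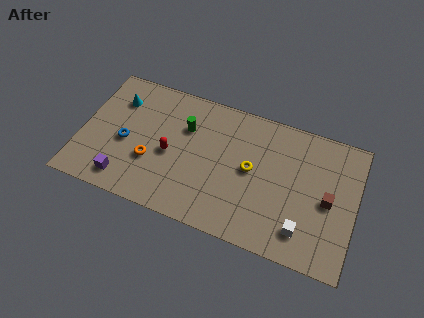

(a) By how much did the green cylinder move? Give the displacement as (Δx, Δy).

(-0.9, -1.2)

The green cylinder was at about (6.6, 6.8) and moved to about (5.7, 5.6).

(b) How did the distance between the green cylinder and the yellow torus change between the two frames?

+1.8

They were about 2.2 units apart before and 4.0 after — 1.8 units further apart.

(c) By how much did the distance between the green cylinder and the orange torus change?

-0.9

The distance was about 4.1 in the first image and 3.2 in the second, so they moved 0.9 units closer together.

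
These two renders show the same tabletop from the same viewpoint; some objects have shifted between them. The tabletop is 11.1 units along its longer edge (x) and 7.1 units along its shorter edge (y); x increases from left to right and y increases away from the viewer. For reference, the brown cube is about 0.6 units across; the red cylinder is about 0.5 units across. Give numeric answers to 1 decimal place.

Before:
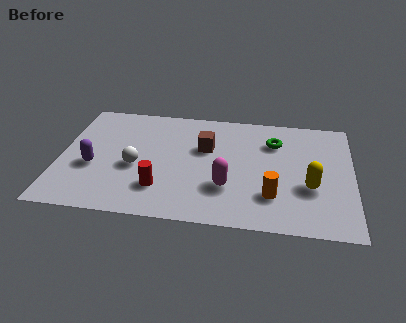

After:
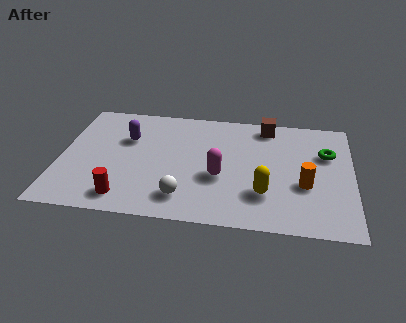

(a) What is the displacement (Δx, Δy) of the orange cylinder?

(1.2, 0.8)

From the two frames, the orange cylinder sits at roughly (8.1, 1.9) before and (9.3, 2.7) after.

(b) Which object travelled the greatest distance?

the brown cube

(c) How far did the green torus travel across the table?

2.1

The green torus moved from about (8.1, 5.2) to (10.1, 4.7), a distance of √(2.0² + 0.5²) ≈ 2.1.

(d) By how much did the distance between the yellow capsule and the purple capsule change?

-2.3

The distance was about 8.2 in the first image and 5.9 in the second, so they moved 2.3 units closer together.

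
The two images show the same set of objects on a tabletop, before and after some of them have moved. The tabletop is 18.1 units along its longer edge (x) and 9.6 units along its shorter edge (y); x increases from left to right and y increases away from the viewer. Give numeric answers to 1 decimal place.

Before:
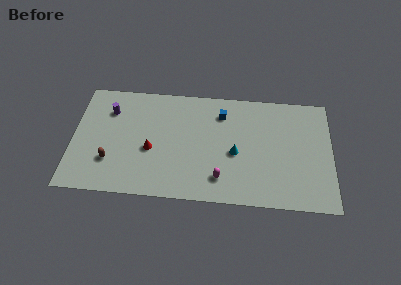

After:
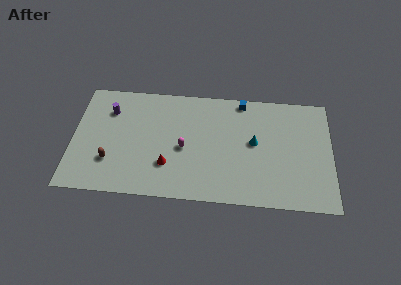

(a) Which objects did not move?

the brown capsule and the purple cylinder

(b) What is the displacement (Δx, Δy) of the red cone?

(1.2, -1.2)

The red cone started near (5.5, 4.0) and ended near (6.7, 2.8).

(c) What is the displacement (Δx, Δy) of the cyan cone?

(1.3, 1.0)

The cyan cone was at about (11.4, 4.2) and moved to about (12.7, 5.2).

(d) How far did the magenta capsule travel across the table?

3.5

The magenta capsule moved from about (10.4, 2.0) to (7.8, 4.3), a distance of √(2.6² + 2.3²) ≈ 3.5.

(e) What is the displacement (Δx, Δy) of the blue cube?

(1.4, 1.2)

The blue cube started near (10.4, 7.5) and ended near (11.8, 8.7).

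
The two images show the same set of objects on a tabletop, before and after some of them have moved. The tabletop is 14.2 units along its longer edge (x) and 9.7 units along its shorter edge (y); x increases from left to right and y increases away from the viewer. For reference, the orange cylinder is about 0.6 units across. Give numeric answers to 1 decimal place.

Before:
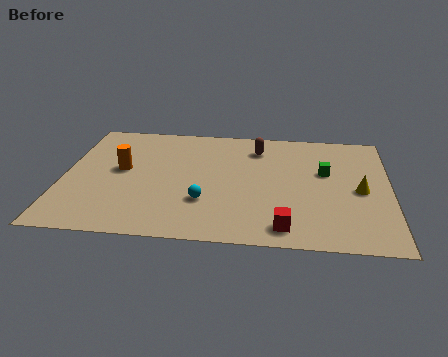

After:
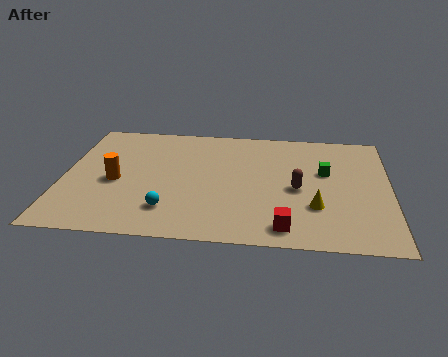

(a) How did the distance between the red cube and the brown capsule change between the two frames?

-3.4

The distance was about 6.5 in the first image and 3.1 in the second, so they moved 3.4 units closer together.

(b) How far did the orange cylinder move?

1.0

From (2.5, 5.3) to (2.3, 4.3), the orange cylinder covered √(0.2² + 1.0²) ≈ 1.0 units.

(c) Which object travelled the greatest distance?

the brown capsule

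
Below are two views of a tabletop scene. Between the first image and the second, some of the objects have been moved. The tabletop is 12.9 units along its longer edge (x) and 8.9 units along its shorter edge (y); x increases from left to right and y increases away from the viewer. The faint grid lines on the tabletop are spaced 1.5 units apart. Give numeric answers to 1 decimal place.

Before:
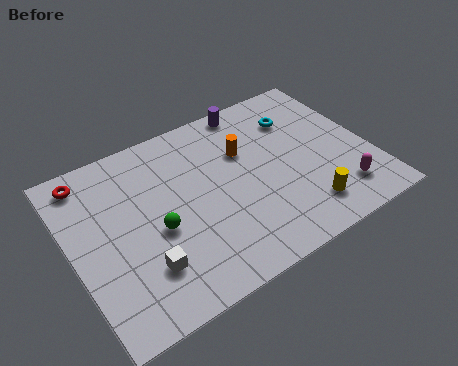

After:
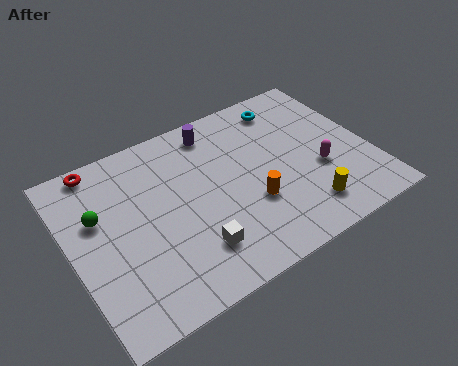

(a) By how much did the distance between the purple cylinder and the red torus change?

-2.3

They were about 7.3 units apart before and 5.0 after — 2.3 units closer together.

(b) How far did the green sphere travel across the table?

2.8

The green sphere was near (3.5, 3.8) before and (1.3, 5.6) after, so it travelled √(2.2² + 1.8²) ≈ 2.8 units.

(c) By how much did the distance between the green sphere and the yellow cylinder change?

+2.7

Before: roughly 6.5 units apart; after: 9.2. That's 2.7 units further apart.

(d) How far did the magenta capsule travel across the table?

1.7

The magenta capsule was near (11.2, 1.8) before and (10.6, 3.4) after, so it travelled √(0.6² + 1.6²) ≈ 1.7 units.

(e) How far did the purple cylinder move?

1.8

From (8.4, 8.1) to (6.7, 7.6), the purple cylinder covered √(1.7² + 0.5²) ≈ 1.8 units.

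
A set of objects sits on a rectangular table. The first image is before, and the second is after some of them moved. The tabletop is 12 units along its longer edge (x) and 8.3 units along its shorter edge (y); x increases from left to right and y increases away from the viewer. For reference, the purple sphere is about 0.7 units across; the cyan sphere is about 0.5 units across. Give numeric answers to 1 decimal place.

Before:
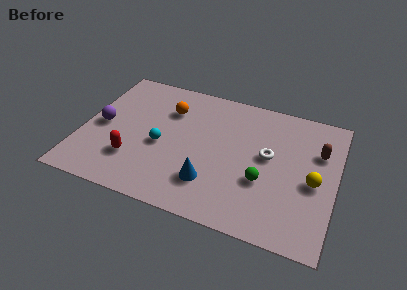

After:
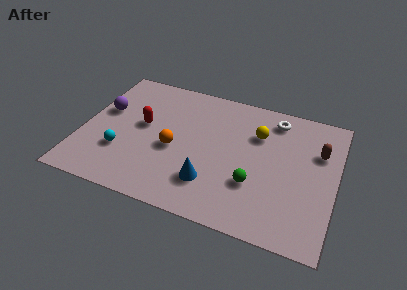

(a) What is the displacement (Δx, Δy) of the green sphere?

(-0.4, -0.3)

The green sphere started near (8.7, 3.0) and ended near (8.3, 2.7).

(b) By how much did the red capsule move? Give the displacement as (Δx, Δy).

(0.2, 2.3)

The red capsule was at about (2.6, 2.3) and moved to about (2.8, 4.6).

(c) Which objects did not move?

the brown capsule and the blue cone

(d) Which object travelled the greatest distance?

the yellow sphere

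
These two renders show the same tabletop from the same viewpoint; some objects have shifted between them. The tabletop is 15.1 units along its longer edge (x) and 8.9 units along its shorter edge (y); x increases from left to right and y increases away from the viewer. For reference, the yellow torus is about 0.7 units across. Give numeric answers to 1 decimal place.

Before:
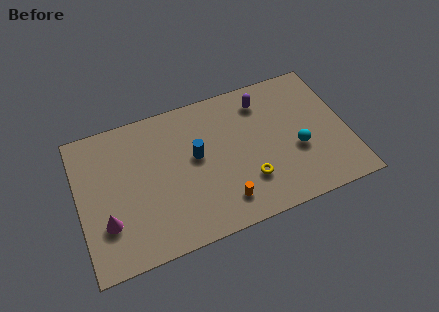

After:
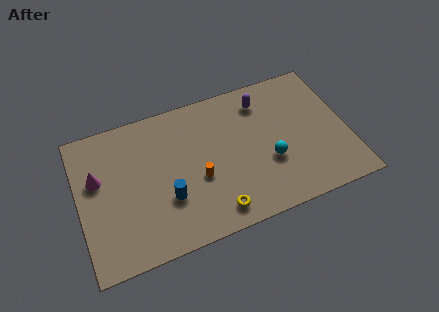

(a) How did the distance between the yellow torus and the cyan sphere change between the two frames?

+0.8

The distance was about 3.1 in the first image and 3.9 in the second, so they moved 0.8 units further apart.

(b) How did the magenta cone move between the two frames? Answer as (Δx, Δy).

(-0.3, 2.8)

The magenta cone started near (1.4, 2.7) and ended near (1.1, 5.5).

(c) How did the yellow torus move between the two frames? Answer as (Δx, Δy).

(-2.0, -1.2)

The yellow torus started near (9.3, 2.5) and ended near (7.3, 1.3).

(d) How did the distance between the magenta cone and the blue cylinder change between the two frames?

-1.2

Before: roughly 5.7 units apart; after: 4.5. That's 1.2 units closer together.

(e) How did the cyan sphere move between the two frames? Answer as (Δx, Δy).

(-1.6, -0.2)

From the two frames, the cyan sphere sits at roughly (12.2, 3.5) before and (10.6, 3.3) after.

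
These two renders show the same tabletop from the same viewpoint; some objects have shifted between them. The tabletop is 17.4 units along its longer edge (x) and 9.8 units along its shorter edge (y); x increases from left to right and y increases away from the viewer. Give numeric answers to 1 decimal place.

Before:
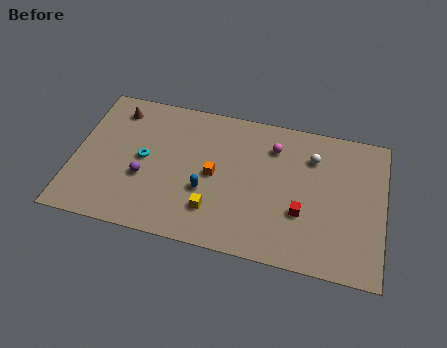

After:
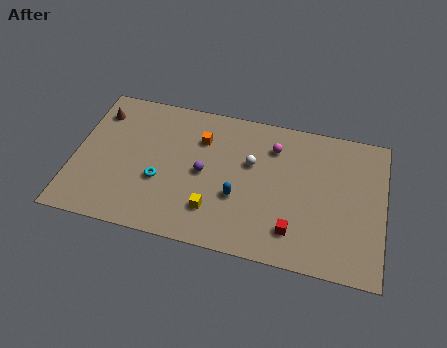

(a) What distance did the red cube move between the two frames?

1.4

The red cube was near (12.9, 3.4) before and (12.5, 2.1) after, so it travelled √(0.4² + 1.3²) ≈ 1.4 units.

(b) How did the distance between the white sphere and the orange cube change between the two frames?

-2.9

They were about 6.0 units apart before and 3.1 after — 2.9 units closer together.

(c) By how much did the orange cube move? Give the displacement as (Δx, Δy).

(-0.9, 2.3)

The orange cube started near (7.9, 4.8) and ended near (7.0, 7.1).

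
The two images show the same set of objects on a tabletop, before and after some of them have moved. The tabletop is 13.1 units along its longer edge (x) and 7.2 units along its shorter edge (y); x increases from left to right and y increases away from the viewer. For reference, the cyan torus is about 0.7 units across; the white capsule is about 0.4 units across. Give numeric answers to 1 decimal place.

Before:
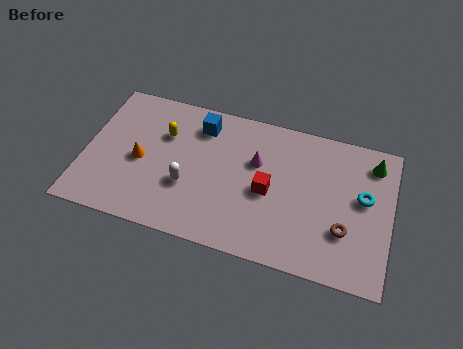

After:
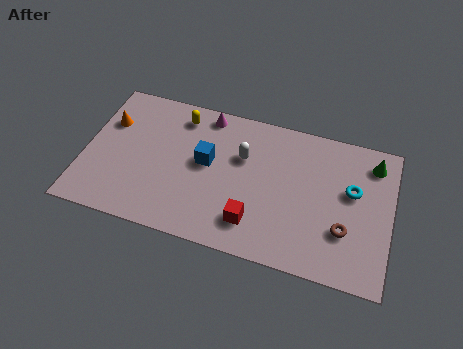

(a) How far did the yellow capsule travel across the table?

1.3

From (3.3, 4.9) to (3.9, 6.0), the yellow capsule covered √(0.6² + 1.1²) ≈ 1.3 units.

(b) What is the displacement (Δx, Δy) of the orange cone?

(-1.5, 1.6)

The orange cone started near (2.4, 3.3) and ended near (0.9, 4.9).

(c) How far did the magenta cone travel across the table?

2.9

From (7.3, 4.6) to (5.0, 6.4), the magenta cone covered √(2.3² + 1.8²) ≈ 2.9 units.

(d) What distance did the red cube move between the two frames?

1.8

From (7.9, 3.3) to (7.4, 1.6), the red cube covered √(0.5² + 1.7²) ≈ 1.8 units.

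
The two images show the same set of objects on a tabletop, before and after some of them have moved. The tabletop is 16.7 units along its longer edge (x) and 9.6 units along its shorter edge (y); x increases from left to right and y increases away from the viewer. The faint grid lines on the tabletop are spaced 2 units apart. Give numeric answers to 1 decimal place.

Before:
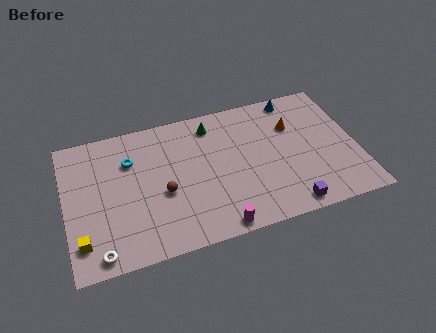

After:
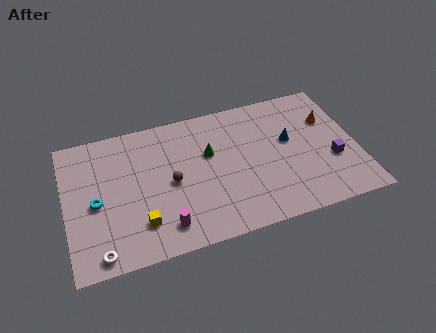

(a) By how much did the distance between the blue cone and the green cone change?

-0.3

Before: roughly 4.9 units apart; after: 4.6. That's 0.3 units closer together.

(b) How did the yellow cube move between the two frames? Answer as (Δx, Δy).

(3.3, 0.3)

The yellow cube started near (0.8, 2.0) and ended near (4.1, 2.3).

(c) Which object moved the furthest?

the purple cube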